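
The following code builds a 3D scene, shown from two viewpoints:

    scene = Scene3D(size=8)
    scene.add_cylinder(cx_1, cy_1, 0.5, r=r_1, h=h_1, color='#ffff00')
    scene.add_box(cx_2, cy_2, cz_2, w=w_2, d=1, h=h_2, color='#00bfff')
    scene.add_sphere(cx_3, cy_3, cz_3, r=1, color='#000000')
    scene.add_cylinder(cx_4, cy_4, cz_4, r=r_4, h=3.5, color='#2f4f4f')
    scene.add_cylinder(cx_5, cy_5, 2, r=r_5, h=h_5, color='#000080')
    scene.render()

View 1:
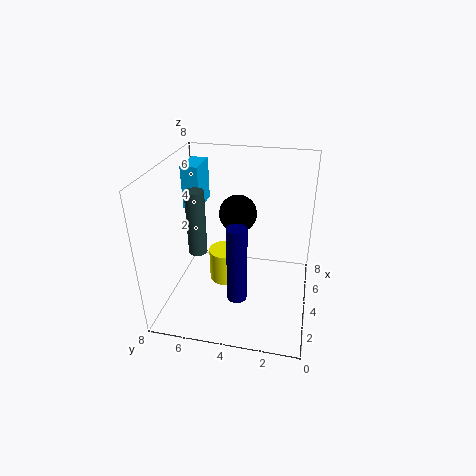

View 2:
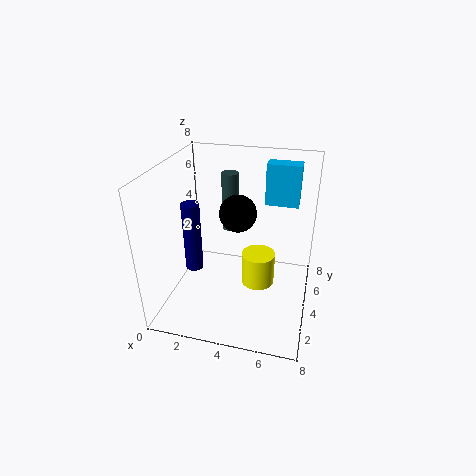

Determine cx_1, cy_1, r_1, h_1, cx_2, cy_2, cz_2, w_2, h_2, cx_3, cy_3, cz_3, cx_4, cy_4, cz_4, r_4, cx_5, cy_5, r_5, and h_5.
cx_1 = 5
cy_1 = 5
r_1 = 1
h_1 = 2
cx_2 = 5
cy_2 = 6.5
cz_2 = 5
w_2 = 2
h_2 = 2.5
cx_3 = 4
cy_3 = 4
cz_3 = 5.5
cx_4 = 3
cy_4 = 6
cz_4 = 3.5
r_4 = 0.5
cx_5 = 1.5
cy_5 = 3.5
r_5 = 0.5
h_5 = 4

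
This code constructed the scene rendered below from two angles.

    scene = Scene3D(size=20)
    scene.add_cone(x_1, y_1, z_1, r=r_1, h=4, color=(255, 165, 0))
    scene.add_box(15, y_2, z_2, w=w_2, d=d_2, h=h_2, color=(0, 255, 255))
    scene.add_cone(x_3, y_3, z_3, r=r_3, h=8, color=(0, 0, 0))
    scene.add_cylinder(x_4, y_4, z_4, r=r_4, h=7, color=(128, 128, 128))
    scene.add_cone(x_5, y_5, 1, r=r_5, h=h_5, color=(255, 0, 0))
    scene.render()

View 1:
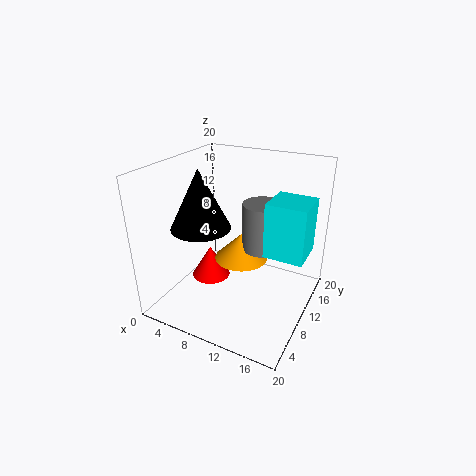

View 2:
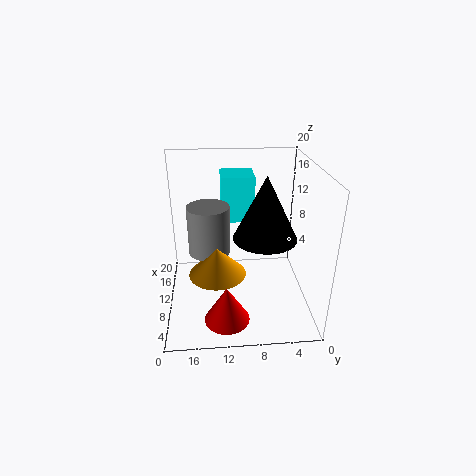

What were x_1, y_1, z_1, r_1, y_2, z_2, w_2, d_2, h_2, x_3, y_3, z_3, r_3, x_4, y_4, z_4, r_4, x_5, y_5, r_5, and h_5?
x_1 = 9; y_1 = 13; z_1 = 5; r_1 = 4; y_2 = 7; z_2 = 10; w_2 = 5; d_2 = 5; h_2 = 7; x_3 = 6; y_3 = 7; z_3 = 12; r_3 = 4; x_4 = 12; y_4 = 14; z_4 = 7; r_4 = 3; x_5 = 4; y_5 = 12; r_5 = 3; h_5 = 5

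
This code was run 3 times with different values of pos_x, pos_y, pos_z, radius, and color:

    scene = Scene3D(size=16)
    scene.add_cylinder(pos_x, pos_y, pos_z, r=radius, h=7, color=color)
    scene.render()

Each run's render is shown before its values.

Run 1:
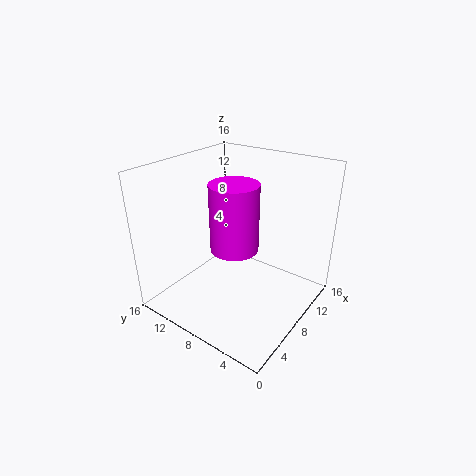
pos_x = 6, pos_y = 7, pos_z = 8, radius = 2.5, color = 'magenta'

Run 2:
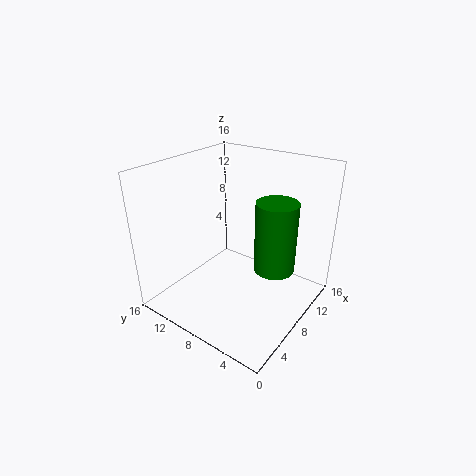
pos_x = 6.5, pos_y = 2.5, pos_z = 7, radius = 2, color = 'green'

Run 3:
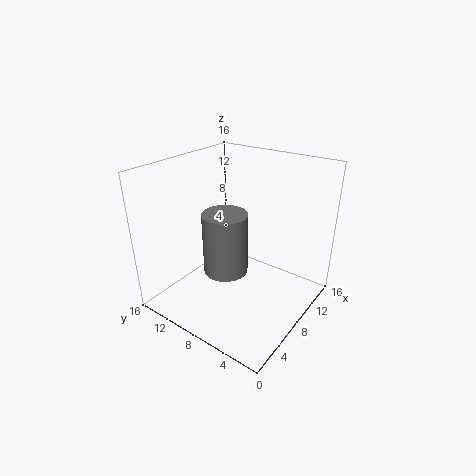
pos_x = 7, pos_y = 9, pos_z = 4, radius = 2.5, color = 'gray'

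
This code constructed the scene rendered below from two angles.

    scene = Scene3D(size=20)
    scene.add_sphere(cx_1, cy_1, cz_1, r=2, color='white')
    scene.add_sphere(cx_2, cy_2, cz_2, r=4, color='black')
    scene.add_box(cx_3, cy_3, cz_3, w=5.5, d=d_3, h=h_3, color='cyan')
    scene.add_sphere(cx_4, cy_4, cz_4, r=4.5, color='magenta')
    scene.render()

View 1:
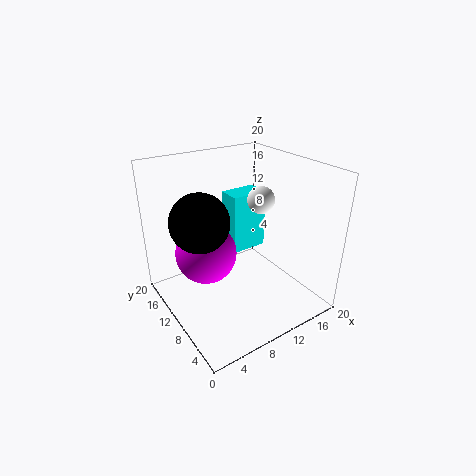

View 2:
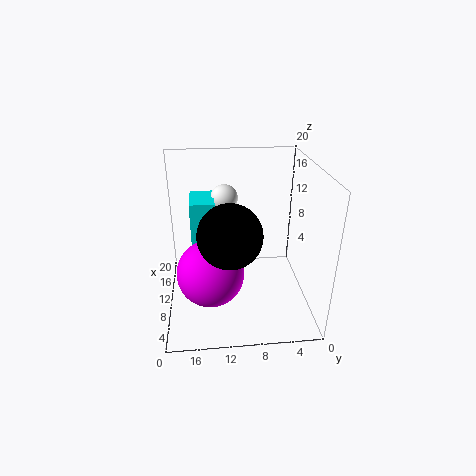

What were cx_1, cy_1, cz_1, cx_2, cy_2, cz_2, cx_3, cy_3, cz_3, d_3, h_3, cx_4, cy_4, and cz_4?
cx_1 = 15; cy_1 = 11.5; cz_1 = 14; cx_2 = 5; cy_2 = 11.5; cz_2 = 13; cx_3 = 11.5; cy_3 = 13; cz_3 = 5.5; d_3 = 3.5; h_3 = 9; cx_4 = 7; cy_4 = 14; cz_4 = 6.5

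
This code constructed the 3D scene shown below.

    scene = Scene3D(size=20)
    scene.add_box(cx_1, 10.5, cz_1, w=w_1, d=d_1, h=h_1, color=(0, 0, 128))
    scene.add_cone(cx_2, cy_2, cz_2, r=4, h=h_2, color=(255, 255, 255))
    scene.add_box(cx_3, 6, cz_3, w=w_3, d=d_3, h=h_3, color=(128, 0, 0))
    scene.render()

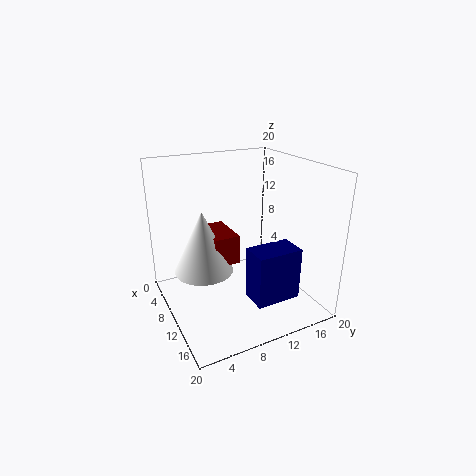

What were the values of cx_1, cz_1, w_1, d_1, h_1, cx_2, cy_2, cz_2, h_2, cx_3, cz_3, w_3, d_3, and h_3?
cx_1 = 11.5, cz_1 = 1.5, w_1 = 4, d_1 = 6.5, h_1 = 7.5, cx_2 = 9.5, cy_2 = 5, cz_2 = 6, h_2 = 8.5, cx_3 = 5.5, cz_3 = 7, w_3 = 6, d_3 = 3.5, h_3 = 4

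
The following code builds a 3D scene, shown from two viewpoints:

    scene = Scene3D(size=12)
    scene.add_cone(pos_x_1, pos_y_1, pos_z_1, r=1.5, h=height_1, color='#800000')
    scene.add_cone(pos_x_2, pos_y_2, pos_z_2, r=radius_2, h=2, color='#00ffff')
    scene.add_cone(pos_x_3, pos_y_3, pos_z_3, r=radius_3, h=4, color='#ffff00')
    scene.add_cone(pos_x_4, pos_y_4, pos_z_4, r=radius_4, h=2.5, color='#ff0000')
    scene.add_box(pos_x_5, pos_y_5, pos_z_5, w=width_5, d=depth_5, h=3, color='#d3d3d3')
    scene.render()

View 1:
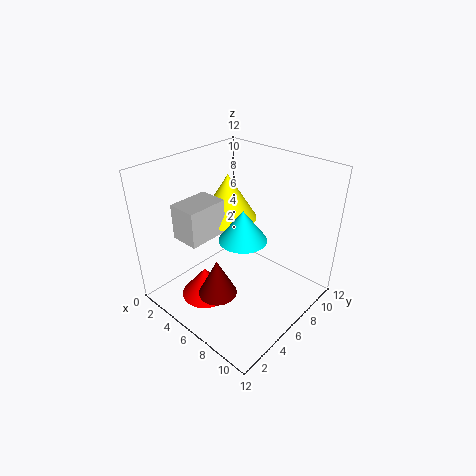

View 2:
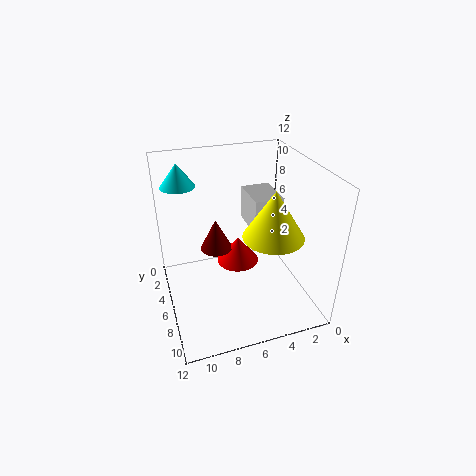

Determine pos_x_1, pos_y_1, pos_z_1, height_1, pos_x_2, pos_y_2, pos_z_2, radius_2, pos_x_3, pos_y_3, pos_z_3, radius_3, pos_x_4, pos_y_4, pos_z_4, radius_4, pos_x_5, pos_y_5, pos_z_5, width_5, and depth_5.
pos_x_1 = 7; pos_y_1 = 2.5; pos_z_1 = 3; height_1 = 3; pos_x_2 = 10; pos_y_2 = 2; pos_z_2 = 9.5; radius_2 = 1.5; pos_x_3 = 3.5; pos_y_3 = 7.5; pos_z_3 = 6.5; radius_3 = 2.5; pos_x_4 = 5; pos_y_4 = 3; pos_z_4 = 1.5; radius_4 = 2; pos_x_5 = 2; pos_y_5 = 2.5; pos_z_5 = 6; width_5 = 2.5; depth_5 = 3.5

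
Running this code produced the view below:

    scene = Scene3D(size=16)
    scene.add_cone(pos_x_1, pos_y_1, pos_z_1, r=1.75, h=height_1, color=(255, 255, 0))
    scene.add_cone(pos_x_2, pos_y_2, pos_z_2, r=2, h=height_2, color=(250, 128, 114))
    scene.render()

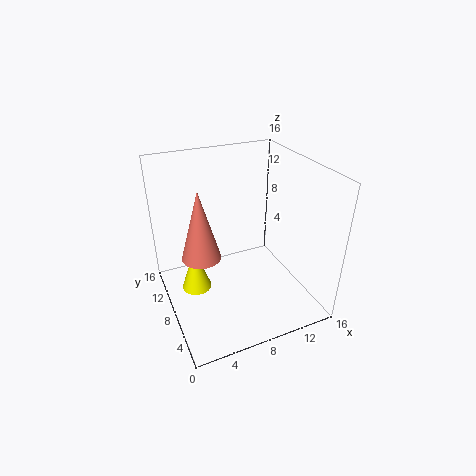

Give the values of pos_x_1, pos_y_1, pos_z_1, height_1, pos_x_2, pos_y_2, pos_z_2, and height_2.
pos_x_1 = 3.5
pos_y_1 = 10.25
pos_z_1 = 1
height_1 = 5.25
pos_x_2 = 3.25
pos_y_2 = 6.5
pos_z_2 = 7.75
height_2 = 7.25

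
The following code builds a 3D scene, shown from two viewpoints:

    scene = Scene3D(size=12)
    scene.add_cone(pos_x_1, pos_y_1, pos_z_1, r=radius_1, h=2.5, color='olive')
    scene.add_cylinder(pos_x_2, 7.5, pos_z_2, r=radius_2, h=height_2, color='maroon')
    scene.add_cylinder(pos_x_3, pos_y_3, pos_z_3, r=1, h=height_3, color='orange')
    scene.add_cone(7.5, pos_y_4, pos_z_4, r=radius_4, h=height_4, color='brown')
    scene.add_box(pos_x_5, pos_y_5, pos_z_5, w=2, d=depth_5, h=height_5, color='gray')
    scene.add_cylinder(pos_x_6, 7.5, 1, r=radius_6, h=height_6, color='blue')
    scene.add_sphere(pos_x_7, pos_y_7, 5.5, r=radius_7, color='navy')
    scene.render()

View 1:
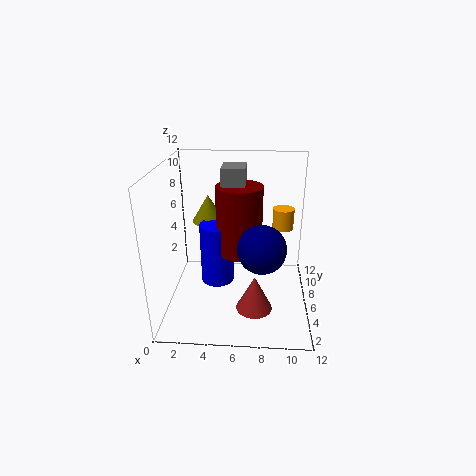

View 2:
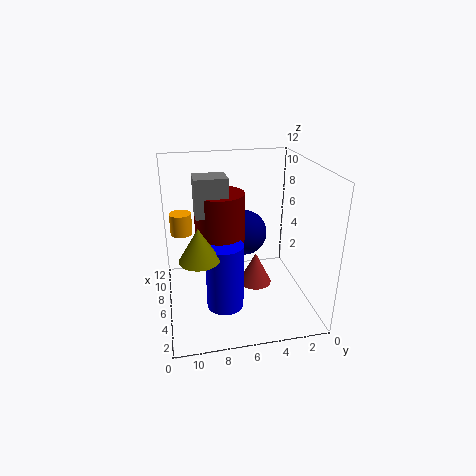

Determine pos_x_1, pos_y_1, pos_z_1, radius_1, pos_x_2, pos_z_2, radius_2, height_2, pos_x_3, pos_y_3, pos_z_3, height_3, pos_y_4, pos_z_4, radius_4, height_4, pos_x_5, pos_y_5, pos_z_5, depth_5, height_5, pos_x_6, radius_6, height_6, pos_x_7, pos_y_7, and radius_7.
pos_x_1 = 3; pos_y_1 = 9.5; pos_z_1 = 6; radius_1 = 1.5; pos_x_2 = 6; pos_z_2 = 4; radius_2 = 2; height_2 = 6; pos_x_3 = 10; pos_y_3 = 10.5; pos_z_3 = 5; height_3 = 2; pos_y_4 = 4; pos_z_4 = 0.5; radius_4 = 1.5; height_4 = 3; pos_x_5 = 4.5; pos_y_5 = 7; pos_z_5 = 8.5; depth_5 = 2.5; height_5 = 3; pos_x_6 = 4; radius_6 = 1.5; height_6 = 5.5; pos_x_7 = 8; pos_y_7 = 5; radius_7 = 2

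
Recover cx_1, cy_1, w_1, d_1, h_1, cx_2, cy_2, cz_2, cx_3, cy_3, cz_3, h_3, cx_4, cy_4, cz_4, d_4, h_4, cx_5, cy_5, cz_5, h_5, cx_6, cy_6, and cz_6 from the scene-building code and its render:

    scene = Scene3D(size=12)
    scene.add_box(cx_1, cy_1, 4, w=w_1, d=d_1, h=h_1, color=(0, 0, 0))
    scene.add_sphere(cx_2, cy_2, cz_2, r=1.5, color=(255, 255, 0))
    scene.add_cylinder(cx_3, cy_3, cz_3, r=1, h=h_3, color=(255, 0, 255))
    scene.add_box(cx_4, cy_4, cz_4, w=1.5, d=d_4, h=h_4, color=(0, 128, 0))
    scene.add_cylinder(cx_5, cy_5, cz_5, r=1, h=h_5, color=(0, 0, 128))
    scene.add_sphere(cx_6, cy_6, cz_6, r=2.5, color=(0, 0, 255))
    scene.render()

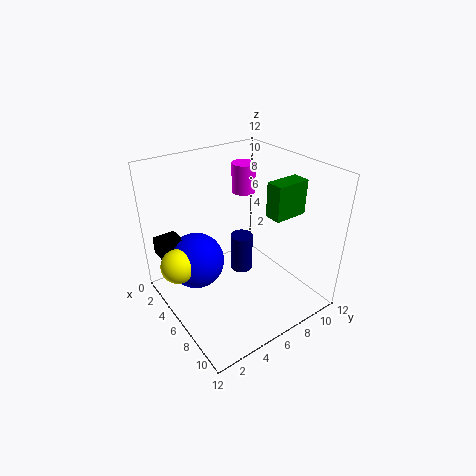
cx_1 = 1, cy_1 = 0.5, w_1 = 1.5, d_1 = 2, h_1 = 1.5, cx_2 = 3.5, cy_2 = 1.5, cz_2 = 3.5, cx_3 = 4, cy_3 = 8, cz_3 = 9, h_3 = 2.5, cx_4 = 6.5, cy_4 = 8.5, cz_4 = 7.5, d_4 = 3, h_4 = 3, cx_5 = 4.5, cy_5 = 7.5, cz_5 = 1.5, h_5 = 3.5, cx_6 = 3, cy_6 = 3.5, cz_6 = 3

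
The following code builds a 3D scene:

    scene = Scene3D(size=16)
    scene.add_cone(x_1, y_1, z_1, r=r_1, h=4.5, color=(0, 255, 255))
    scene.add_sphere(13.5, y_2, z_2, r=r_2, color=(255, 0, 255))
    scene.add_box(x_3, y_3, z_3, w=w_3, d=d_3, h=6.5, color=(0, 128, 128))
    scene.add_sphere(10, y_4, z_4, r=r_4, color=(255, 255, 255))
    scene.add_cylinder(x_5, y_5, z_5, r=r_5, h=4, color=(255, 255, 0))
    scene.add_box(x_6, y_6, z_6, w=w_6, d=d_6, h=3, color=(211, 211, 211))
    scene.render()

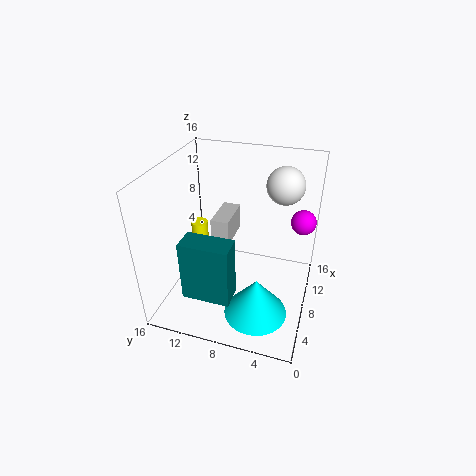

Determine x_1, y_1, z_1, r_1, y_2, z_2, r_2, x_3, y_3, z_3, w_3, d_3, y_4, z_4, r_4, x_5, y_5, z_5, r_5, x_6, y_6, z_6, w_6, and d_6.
x_1 = 5
y_1 = 5
z_1 = 0.5
r_1 = 3.5
y_2 = 1.5
z_2 = 8
r_2 = 1.5
x_3 = 1.5
y_3 = 7
z_3 = 4
w_3 = 2.5
d_3 = 5
y_4 = 3.5
z_4 = 14
r_4 = 2
x_5 = 10
y_5 = 13.5
z_5 = 4
r_5 = 1
x_6 = 7.5
y_6 = 9
z_6 = 7
w_6 = 4.5
d_6 = 2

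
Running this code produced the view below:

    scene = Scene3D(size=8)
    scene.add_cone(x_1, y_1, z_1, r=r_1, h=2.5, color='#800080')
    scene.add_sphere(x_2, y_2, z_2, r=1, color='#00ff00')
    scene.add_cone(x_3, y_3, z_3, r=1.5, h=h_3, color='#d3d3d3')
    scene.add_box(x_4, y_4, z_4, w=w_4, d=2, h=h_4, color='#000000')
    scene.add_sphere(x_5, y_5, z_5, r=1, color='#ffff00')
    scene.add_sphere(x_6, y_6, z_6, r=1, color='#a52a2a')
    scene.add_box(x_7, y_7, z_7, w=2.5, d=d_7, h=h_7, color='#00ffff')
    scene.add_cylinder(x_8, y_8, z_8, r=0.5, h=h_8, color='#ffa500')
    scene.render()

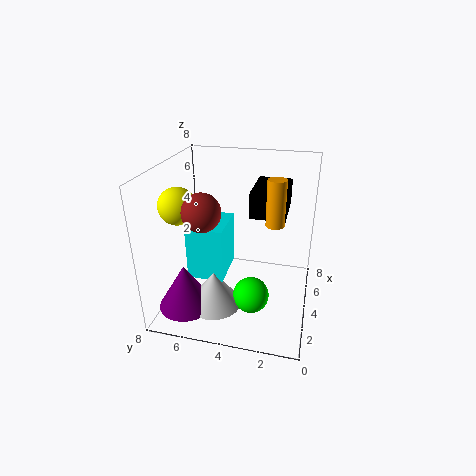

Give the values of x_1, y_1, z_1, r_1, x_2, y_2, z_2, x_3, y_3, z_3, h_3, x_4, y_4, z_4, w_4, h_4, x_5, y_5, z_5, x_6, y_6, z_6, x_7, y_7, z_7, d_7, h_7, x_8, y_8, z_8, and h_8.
x_1 = 2, y_1 = 6.5, z_1 = 0.5, r_1 = 1.5, x_2 = 3, y_2 = 3, z_2 = 1, x_3 = 2.5, y_3 = 5, z_3 = 0.5, h_3 = 2, x_4 = 4.5, y_4 = 1.5, z_4 = 5, w_4 = 3, h_4 = 1.5, x_5 = 3, y_5 = 7, z_5 = 6, x_6 = 2.5, y_6 = 5.5, z_6 = 6, x_7 = 2.5, y_7 = 4.5, z_7 = 2, d_7 = 2, h_7 = 3, x_8 = 4, y_8 = 2, z_8 = 5, h_8 = 2.5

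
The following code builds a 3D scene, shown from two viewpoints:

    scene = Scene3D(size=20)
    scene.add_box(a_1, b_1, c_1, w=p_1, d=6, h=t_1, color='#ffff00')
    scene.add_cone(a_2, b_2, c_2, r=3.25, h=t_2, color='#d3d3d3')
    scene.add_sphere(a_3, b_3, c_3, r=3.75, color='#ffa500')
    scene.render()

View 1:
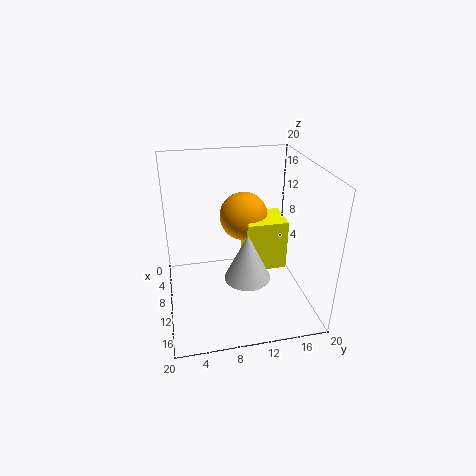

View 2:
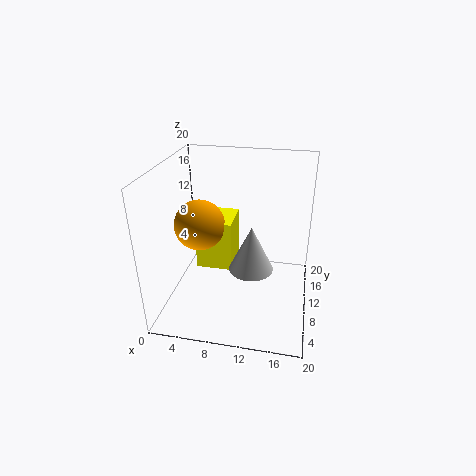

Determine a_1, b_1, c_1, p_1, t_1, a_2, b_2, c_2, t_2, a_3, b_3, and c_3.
a_1 = 3
b_1 = 12
c_1 = 3
p_1 = 5.5
t_1 = 7.75
a_2 = 11.75
b_2 = 11
c_2 = 4.5
t_2 = 6.75
a_3 = 3.75
b_3 = 12.25
c_3 = 10.25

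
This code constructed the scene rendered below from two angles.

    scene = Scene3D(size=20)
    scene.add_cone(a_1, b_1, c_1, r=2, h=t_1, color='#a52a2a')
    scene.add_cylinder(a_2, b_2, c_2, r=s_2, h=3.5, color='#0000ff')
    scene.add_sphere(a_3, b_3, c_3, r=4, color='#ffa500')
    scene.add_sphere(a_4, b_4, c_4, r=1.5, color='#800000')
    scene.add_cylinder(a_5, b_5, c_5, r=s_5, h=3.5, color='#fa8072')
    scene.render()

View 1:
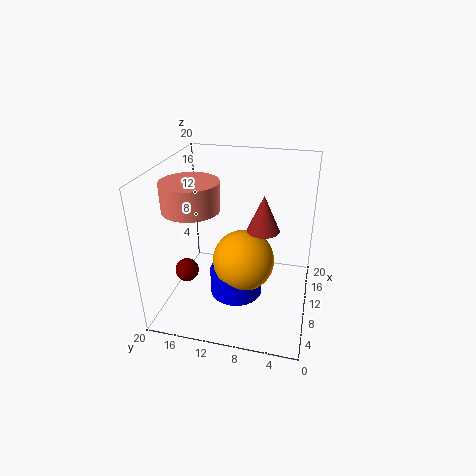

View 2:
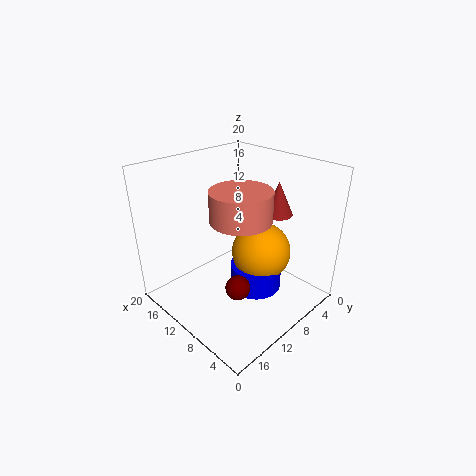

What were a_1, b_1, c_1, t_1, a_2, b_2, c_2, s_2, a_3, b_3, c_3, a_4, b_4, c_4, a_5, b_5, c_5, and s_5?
a_1 = 6.5
b_1 = 6
c_1 = 13.5
t_1 = 4.5
a_2 = 7
b_2 = 9.5
c_2 = 3.5
s_2 = 3.5
a_3 = 7
b_3 = 8.5
c_3 = 8.5
a_4 = 4.5
b_4 = 15.5
c_4 = 7.5
a_5 = 5
b_5 = 14.5
c_5 = 16
s_5 = 3.5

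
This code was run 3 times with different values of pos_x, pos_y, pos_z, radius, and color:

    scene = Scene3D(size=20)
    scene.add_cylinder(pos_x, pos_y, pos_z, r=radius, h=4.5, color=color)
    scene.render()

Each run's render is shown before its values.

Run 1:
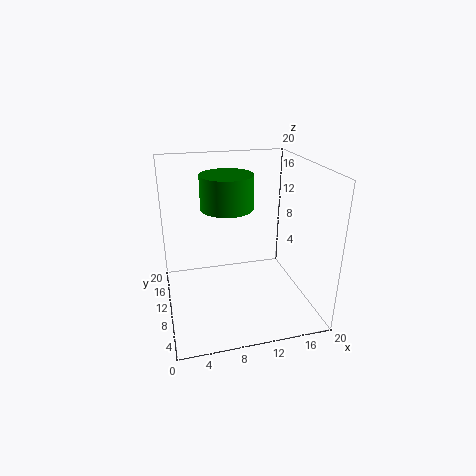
pos_x = 8.5, pos_y = 10, pos_z = 14.5, radius = 3.5, color = 'green'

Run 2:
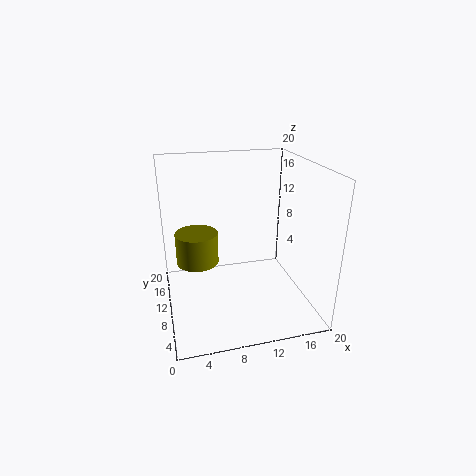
pos_x = 4.5, pos_y = 12, pos_z = 6, radius = 3, color = 'olive'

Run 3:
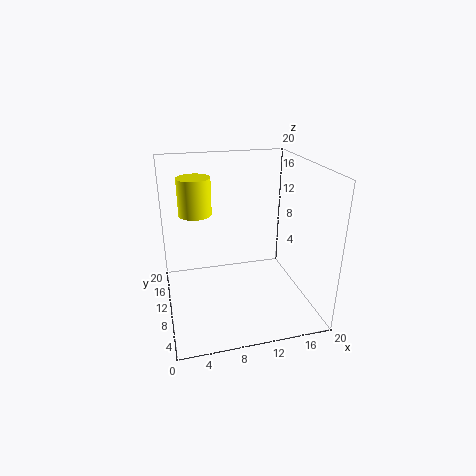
pos_x = 4, pos_y = 7.5, pos_z = 15, radius = 2, color = 'yellow'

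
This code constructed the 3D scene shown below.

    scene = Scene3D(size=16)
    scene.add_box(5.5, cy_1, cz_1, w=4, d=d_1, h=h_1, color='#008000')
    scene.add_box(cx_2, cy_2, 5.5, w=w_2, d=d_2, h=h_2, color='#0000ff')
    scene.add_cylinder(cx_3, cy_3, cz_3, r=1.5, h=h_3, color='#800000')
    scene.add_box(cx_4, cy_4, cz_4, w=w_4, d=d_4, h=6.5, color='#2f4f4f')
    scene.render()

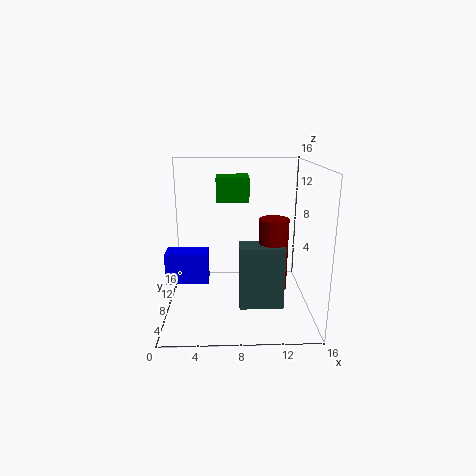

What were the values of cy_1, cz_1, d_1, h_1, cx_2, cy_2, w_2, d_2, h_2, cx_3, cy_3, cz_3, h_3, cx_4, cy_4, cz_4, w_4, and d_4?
cy_1 = 12; cz_1 = 11; d_1 = 4; h_1 = 3; cx_2 = 1; cy_2 = 2; w_2 = 4; d_2 = 2; h_2 = 3; cx_3 = 11.5; cy_3 = 5; cz_3 = 3.5; h_3 = 7.5; cx_4 = 8; cy_4 = 3; cz_4 = 2; w_4 = 4.5; d_4 = 2.5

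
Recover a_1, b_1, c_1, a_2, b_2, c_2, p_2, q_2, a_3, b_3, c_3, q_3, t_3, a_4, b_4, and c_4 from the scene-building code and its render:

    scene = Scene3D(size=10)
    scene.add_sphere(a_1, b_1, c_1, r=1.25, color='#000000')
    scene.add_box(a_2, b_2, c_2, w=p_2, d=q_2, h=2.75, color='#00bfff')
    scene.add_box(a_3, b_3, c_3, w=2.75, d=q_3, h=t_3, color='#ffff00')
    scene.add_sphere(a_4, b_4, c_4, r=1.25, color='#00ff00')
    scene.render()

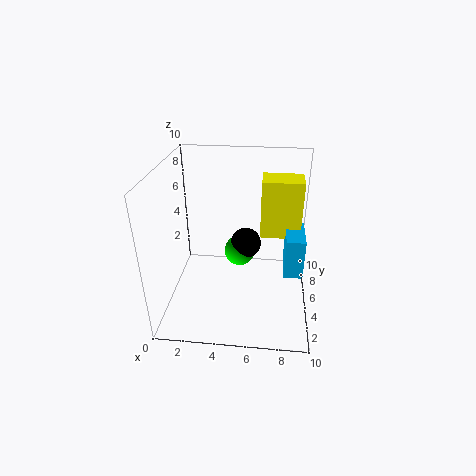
a_1 = 5.25
b_1 = 8.5
c_1 = 2.5
a_2 = 8.25
b_2 = 3.5
c_2 = 3
p_2 = 1.25
q_2 = 2.75
a_3 = 6.5
b_3 = 5.25
c_3 = 5
q_3 = 2
t_3 = 4
a_4 = 4.75
b_4 = 8.5
c_4 = 1.75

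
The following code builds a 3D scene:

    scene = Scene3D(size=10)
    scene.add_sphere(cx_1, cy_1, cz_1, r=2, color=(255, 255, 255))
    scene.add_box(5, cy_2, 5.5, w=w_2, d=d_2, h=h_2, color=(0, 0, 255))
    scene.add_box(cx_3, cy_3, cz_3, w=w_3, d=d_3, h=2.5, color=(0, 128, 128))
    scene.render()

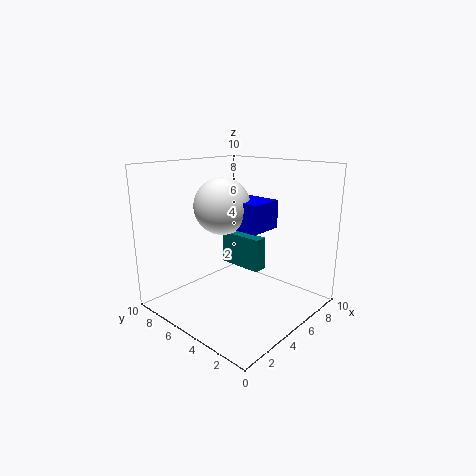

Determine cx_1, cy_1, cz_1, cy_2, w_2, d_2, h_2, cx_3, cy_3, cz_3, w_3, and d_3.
cx_1 = 5, cy_1 = 6.5, cz_1 = 7, cy_2 = 3.5, w_2 = 2.5, d_2 = 3, h_2 = 2, cx_3 = 6.5, cy_3 = 4.5, cz_3 = 2, w_3 = 1, d_3 = 3.5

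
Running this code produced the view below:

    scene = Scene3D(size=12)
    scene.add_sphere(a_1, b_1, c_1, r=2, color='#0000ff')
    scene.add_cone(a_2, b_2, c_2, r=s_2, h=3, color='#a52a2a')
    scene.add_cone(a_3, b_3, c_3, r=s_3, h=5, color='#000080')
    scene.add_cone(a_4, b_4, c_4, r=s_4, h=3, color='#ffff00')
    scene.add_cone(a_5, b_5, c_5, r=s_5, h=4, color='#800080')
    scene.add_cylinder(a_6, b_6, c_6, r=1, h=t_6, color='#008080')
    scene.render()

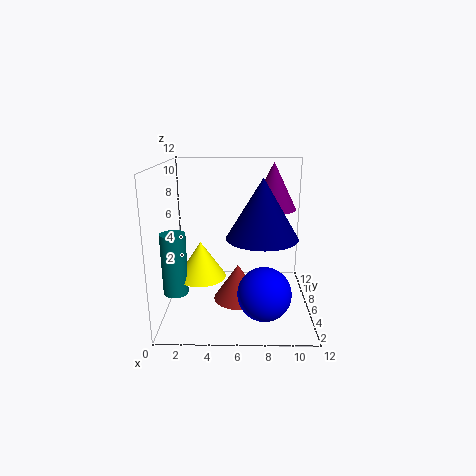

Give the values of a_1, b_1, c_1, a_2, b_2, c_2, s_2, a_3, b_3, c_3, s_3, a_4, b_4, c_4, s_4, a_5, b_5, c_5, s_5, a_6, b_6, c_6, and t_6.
a_1 = 8
b_1 = 2
c_1 = 3
a_2 = 6
b_2 = 5
c_2 = 1
s_2 = 2
a_3 = 8
b_3 = 6
c_3 = 6
s_3 = 3
a_4 = 3
b_4 = 5
c_4 = 3
s_4 = 2
a_5 = 9
b_5 = 8
c_5 = 8
s_5 = 2
a_6 = 1
b_6 = 4
c_6 = 2
t_6 = 5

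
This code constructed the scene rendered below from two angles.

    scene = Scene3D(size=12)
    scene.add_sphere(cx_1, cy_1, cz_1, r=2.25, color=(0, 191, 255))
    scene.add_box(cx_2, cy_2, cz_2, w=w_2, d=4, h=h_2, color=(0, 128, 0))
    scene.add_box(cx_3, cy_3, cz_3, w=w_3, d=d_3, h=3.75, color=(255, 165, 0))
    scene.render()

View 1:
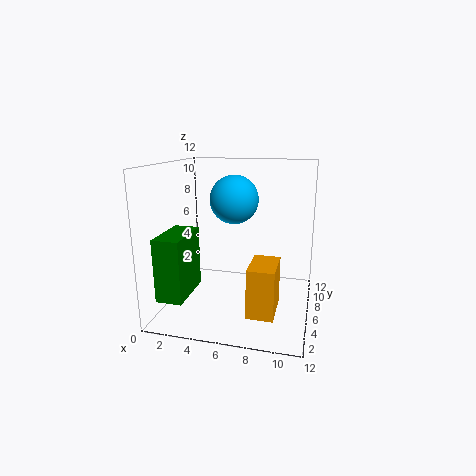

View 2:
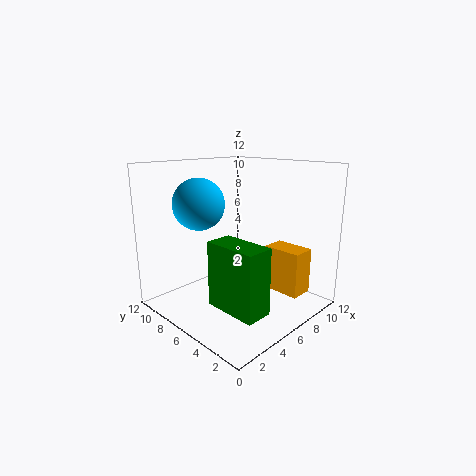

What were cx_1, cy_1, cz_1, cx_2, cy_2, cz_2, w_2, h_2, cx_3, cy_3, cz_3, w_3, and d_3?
cx_1 = 4.75, cy_1 = 9.5, cz_1 = 8.5, cx_2 = 1.25, cy_2 = 0.25, cz_2 = 2.5, w_2 = 2, h_2 = 4.75, cx_3 = 7.75, cy_3 = 1.25, cz_3 = 1.5, w_3 = 2, d_3 = 3.25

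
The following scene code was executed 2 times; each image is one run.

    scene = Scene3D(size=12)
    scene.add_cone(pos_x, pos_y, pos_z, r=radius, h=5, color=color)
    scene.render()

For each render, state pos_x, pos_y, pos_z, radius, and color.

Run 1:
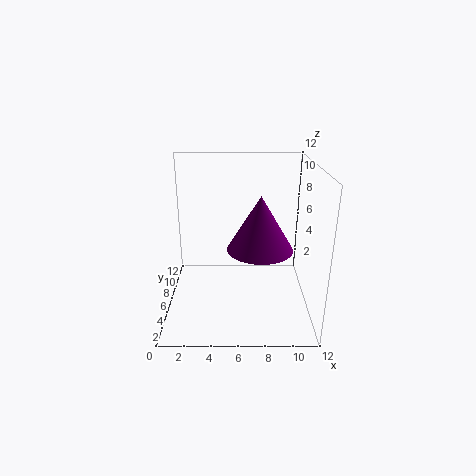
pos_x = 8; pos_y = 8; pos_z = 4; radius = 3; color = 'purple'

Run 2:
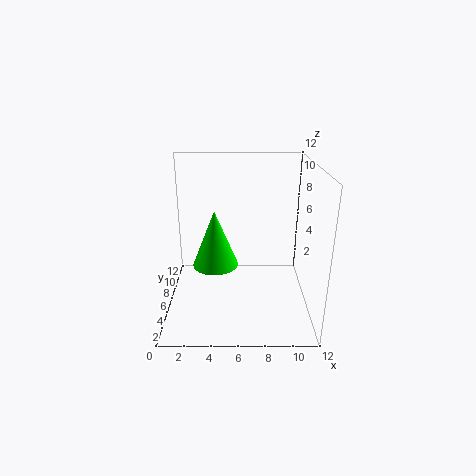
pos_x = 4; pos_y = 7; pos_z = 3; radius = 2; color = 'lime'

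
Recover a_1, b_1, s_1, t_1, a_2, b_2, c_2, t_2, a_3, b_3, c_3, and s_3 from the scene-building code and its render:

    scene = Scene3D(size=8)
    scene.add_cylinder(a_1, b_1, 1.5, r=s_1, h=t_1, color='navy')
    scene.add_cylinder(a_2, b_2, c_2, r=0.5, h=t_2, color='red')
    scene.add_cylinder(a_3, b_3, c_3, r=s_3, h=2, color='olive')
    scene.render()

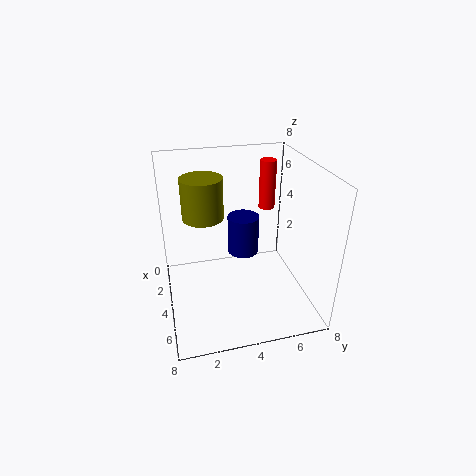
a_1 = 1.5; b_1 = 5; s_1 = 1; t_1 = 2.5; a_2 = 1.5; b_2 = 6.5; c_2 = 4.5; t_2 = 3; a_3 = 5; b_3 = 2; c_3 = 6; s_3 = 1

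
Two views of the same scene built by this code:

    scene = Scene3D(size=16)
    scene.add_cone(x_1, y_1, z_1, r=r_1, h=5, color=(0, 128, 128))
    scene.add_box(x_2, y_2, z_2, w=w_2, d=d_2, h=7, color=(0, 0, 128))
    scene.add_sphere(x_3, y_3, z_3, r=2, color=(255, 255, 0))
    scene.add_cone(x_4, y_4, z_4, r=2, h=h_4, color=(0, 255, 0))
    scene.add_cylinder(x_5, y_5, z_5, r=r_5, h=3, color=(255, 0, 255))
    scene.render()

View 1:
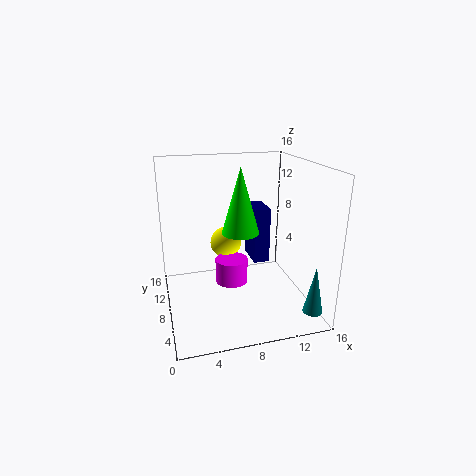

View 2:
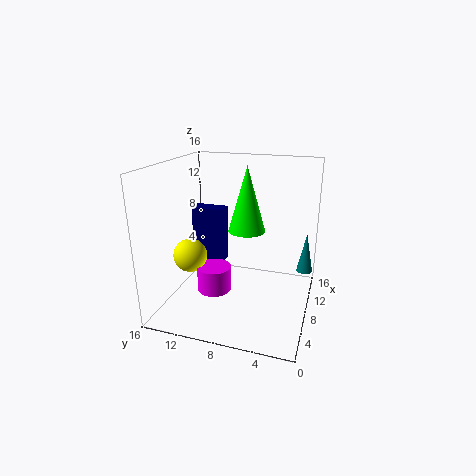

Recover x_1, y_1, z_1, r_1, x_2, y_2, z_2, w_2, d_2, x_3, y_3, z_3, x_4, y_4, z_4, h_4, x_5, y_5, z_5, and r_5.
x_1 = 14; y_1 = 1; z_1 = 2; r_1 = 1; x_2 = 11; y_2 = 11; z_2 = 3; w_2 = 2; d_2 = 4; x_3 = 8; y_3 = 14; z_3 = 5; x_4 = 8; y_4 = 7; z_4 = 9; h_4 = 7; x_5 = 8; y_5 = 11; z_5 = 1; r_5 = 2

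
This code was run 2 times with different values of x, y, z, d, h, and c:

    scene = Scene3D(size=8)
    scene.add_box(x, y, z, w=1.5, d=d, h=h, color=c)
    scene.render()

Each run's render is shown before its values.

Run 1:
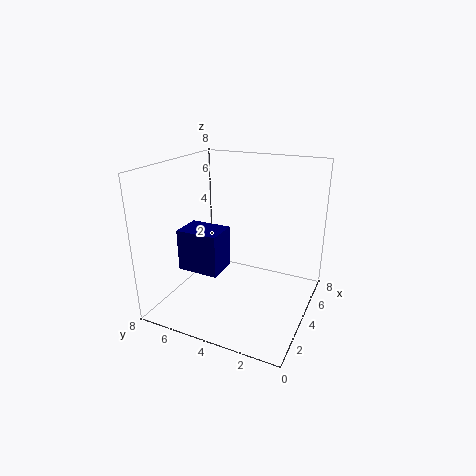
x = 0.5, y = 3.5, z = 3.5, d = 2, h = 2, c = 'navy'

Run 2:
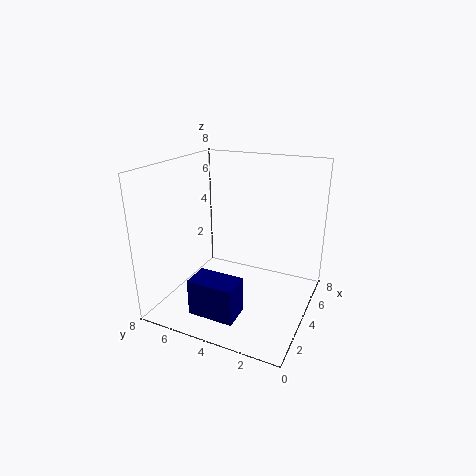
x = 1, y = 3, z = 0.5, d = 2.5, h = 2, c = 'navy'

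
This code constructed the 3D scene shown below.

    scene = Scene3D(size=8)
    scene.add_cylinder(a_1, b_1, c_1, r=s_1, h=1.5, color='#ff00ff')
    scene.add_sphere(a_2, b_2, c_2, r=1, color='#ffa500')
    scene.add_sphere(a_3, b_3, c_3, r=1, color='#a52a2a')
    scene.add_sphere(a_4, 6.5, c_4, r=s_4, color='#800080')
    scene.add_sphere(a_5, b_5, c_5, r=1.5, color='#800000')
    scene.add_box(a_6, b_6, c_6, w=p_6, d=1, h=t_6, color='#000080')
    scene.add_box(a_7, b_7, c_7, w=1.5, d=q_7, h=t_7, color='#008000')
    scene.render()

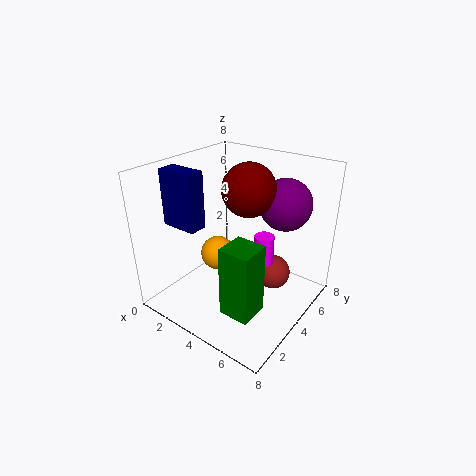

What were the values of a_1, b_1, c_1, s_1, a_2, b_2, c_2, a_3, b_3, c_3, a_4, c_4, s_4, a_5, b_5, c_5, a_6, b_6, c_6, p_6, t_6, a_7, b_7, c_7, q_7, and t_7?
a_1 = 6; b_1 = 3.5; c_1 = 3.5; s_1 = 0.5; a_2 = 2.5; b_2 = 4; c_2 = 2.5; a_3 = 5.5; b_3 = 5.5; c_3 = 1.5; a_4 = 5.5; c_4 = 5.5; s_4 = 1.5; a_5 = 4; b_5 = 5; c_5 = 6.5; a_6 = 1; b_6 = 1.5; c_6 = 5; p_6 = 2; t_6 = 3; a_7 = 5.5; b_7 = 0.5; c_7 = 2; q_7 = 1.5; t_7 = 3.5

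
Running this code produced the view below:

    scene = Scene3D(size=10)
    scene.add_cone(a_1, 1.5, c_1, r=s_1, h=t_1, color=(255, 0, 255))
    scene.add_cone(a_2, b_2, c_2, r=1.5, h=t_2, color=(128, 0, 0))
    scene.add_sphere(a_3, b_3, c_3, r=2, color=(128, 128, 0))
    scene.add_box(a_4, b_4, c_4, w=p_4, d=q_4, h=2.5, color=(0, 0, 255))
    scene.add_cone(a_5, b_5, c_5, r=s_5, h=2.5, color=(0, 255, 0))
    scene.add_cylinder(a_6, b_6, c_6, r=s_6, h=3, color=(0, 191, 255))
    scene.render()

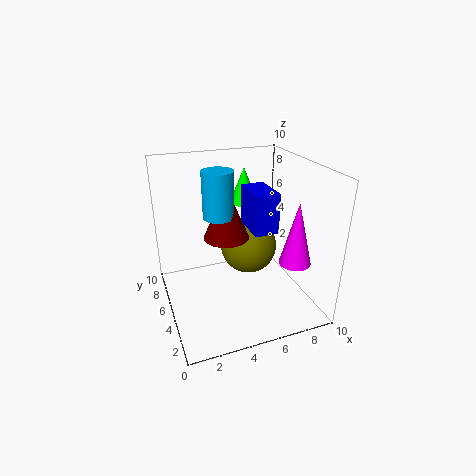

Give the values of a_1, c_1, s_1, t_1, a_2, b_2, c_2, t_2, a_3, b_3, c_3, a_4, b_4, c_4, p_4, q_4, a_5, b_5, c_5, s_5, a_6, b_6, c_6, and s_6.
a_1 = 7.5; c_1 = 4.5; s_1 = 1; t_1 = 4; a_2 = 4; b_2 = 4.5; c_2 = 5.5; t_2 = 3.5; a_3 = 6; b_3 = 5.5; c_3 = 4; a_4 = 5; b_4 = 2; c_4 = 6.5; p_4 = 1.5; q_4 = 2.5; a_5 = 6; b_5 = 6.5; c_5 = 7; s_5 = 1; a_6 = 3.5; b_6 = 4.5; c_6 = 7; s_6 = 1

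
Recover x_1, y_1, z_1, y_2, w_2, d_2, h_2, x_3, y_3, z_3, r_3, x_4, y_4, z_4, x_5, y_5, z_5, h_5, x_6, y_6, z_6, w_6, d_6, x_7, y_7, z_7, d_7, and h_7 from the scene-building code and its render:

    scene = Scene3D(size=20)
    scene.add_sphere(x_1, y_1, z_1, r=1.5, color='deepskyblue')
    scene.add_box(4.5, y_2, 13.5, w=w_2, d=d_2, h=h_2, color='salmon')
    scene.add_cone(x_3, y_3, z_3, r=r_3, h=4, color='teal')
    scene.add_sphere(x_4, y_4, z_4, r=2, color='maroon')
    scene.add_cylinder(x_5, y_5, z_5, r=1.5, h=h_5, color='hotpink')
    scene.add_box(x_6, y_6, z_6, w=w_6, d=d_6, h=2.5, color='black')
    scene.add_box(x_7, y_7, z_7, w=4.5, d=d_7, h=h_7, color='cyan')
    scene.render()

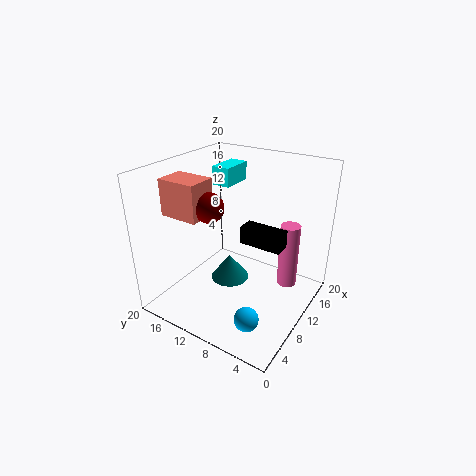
x_1 = 2.5
y_1 = 4
z_1 = 4
y_2 = 13
w_2 = 4
d_2 = 5.5
h_2 = 5
x_3 = 13
y_3 = 13.5
z_3 = 0.5
r_3 = 3
x_4 = 7
y_4 = 12.5
z_4 = 15
x_5 = 16.5
y_5 = 5
z_5 = 0.5
h_5 = 10
x_6 = 10.5
y_6 = 4
z_6 = 9
w_6 = 2.5
d_6 = 6
x_7 = 10
y_7 = 11.5
z_7 = 17
d_7 = 2.5
h_7 = 2.5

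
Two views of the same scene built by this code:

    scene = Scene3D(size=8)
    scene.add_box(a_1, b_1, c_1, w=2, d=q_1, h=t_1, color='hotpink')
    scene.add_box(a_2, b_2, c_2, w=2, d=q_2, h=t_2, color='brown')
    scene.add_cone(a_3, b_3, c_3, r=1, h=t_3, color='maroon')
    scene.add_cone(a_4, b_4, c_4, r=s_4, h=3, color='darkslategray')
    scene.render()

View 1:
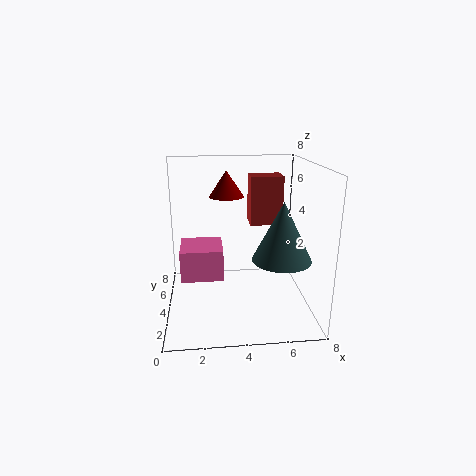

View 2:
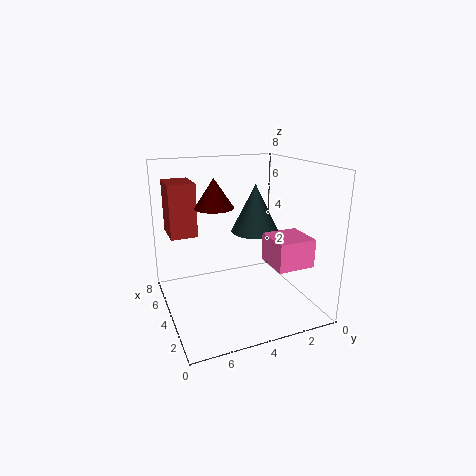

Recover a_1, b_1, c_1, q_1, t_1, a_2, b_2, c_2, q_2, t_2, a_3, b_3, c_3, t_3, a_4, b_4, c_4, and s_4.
a_1 = 1, b_1 = 1, c_1 = 3, q_1 = 2, t_1 = 1.5, a_2 = 5, b_2 = 6, c_2 = 4, q_2 = 1.5, t_2 = 3, a_3 = 3.5, b_3 = 5.5, c_3 = 6, t_3 = 1.5, a_4 = 6, b_4 = 2, c_4 = 3.5, s_4 = 1.5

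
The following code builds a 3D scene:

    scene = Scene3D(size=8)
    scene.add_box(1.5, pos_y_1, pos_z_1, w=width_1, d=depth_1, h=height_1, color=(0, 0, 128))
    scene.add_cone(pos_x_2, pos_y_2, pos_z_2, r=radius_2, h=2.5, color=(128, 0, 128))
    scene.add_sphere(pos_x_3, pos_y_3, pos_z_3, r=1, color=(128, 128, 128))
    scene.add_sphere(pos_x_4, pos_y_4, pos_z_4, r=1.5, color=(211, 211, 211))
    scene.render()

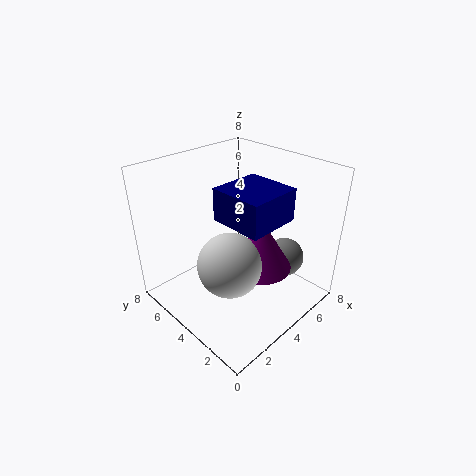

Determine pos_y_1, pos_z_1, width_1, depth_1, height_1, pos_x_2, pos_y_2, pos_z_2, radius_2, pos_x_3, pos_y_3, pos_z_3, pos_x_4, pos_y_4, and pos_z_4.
pos_y_1 = 0.5
pos_z_1 = 6.5
width_1 = 2.5
depth_1 = 2.5
height_1 = 1.5
pos_x_2 = 3
pos_y_2 = 1.5
pos_z_2 = 4
radius_2 = 1.5
pos_x_3 = 5
pos_y_3 = 1.5
pos_z_3 = 3.5
pos_x_4 = 1.5
pos_y_4 = 2
pos_z_4 = 4.5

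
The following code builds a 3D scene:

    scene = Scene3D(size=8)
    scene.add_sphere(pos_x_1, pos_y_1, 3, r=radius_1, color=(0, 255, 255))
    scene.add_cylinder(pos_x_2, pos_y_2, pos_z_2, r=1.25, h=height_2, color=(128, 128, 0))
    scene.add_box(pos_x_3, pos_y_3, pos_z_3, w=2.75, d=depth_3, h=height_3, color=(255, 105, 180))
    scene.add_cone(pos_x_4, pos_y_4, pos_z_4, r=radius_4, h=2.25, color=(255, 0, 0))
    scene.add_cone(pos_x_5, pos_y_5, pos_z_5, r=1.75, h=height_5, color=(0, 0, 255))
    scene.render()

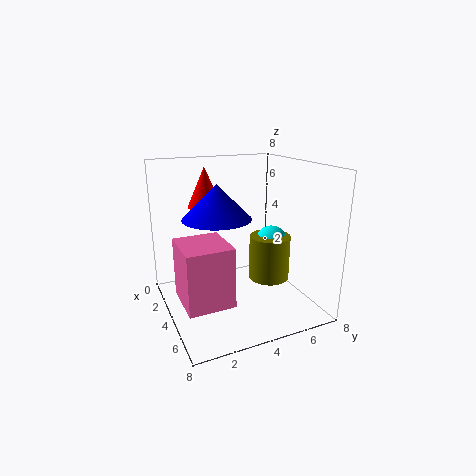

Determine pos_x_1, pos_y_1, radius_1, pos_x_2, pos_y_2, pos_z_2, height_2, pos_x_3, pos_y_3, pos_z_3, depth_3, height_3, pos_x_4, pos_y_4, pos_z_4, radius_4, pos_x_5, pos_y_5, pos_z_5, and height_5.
pos_x_1 = 3, pos_y_1 = 6.75, radius_1 = 1, pos_x_2 = 3.25, pos_y_2 = 6.5, pos_z_2 = 0.75, height_2 = 2.75, pos_x_3 = 3.25, pos_y_3 = 0.5, pos_z_3 = 1, depth_3 = 2.5, height_3 = 3.25, pos_x_4 = 2.25, pos_y_4 = 2.75, pos_z_4 = 5.5, radius_4 = 1, pos_x_5 = 4.75, pos_y_5 = 2.5, pos_z_5 = 5.5, height_5 = 1.75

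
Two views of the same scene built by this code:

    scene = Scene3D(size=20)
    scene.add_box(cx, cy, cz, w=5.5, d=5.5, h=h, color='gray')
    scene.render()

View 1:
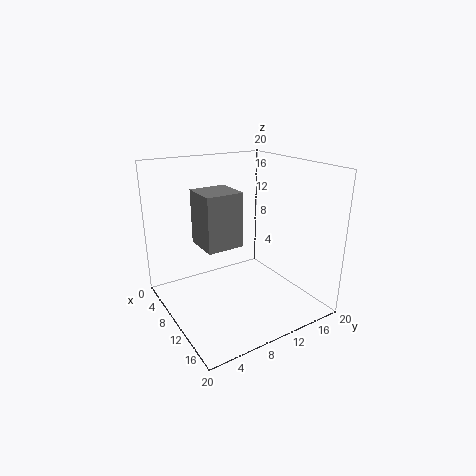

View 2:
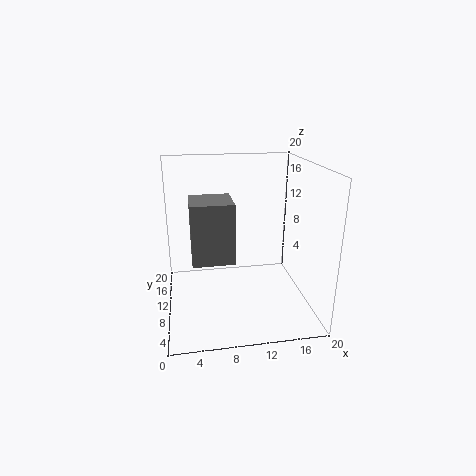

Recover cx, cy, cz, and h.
cx = 3.5, cy = 6, cz = 8, h = 8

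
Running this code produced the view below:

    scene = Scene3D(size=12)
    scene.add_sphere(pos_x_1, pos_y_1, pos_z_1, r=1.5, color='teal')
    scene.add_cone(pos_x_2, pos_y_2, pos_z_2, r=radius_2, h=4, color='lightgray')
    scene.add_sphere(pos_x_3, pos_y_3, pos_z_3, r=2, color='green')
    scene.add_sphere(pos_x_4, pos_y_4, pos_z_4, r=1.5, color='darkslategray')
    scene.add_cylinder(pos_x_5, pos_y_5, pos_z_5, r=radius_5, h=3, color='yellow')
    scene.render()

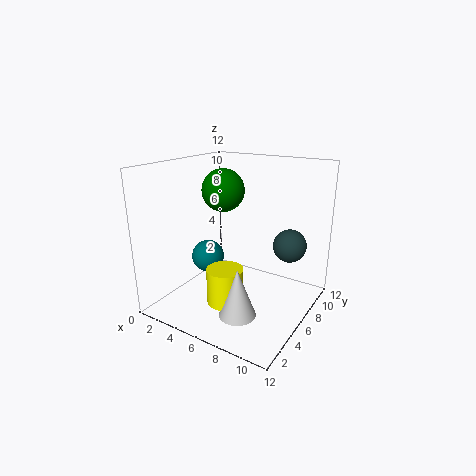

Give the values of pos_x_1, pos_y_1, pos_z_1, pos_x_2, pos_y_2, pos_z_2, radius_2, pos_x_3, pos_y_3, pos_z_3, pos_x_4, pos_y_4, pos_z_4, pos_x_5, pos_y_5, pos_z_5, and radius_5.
pos_x_1 = 2
pos_y_1 = 7
pos_z_1 = 3
pos_x_2 = 7.5
pos_y_2 = 3.5
pos_z_2 = 0.5
radius_2 = 1.5
pos_x_3 = 2.5
pos_y_3 = 9
pos_z_3 = 9
pos_x_4 = 9
pos_y_4 = 10
pos_z_4 = 4.5
pos_x_5 = 6
pos_y_5 = 4
pos_z_5 = 1
radius_5 = 1.5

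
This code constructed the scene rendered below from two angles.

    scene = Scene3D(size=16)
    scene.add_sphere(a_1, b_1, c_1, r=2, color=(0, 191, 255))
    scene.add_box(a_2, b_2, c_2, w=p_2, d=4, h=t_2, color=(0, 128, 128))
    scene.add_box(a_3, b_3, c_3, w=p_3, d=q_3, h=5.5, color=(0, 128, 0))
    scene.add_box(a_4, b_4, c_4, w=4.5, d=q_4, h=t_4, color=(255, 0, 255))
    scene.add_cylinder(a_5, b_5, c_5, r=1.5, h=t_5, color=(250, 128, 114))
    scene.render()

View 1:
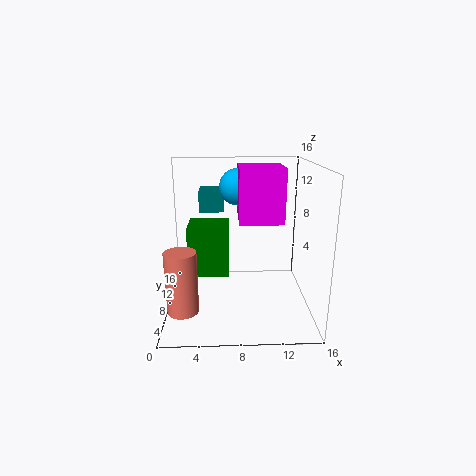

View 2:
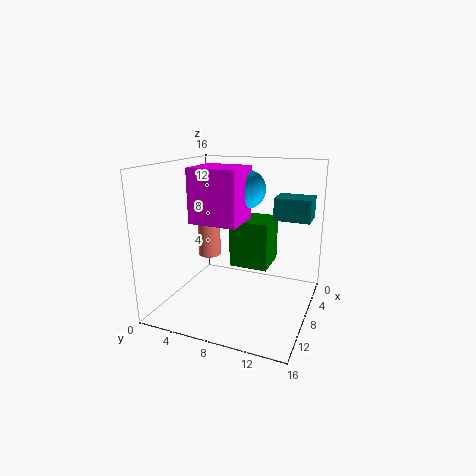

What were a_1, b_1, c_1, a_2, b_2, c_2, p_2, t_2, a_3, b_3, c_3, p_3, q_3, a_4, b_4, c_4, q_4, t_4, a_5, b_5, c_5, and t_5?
a_1 = 8
b_1 = 9
c_1 = 13.5
a_2 = 3.5
b_2 = 11.5
c_2 = 10
p_2 = 3
t_2 = 2.5
a_3 = 2.5
b_3 = 6.5
c_3 = 4
p_3 = 4.5
q_3 = 4.5
a_4 = 8
b_4 = 4.5
c_4 = 10.5
q_4 = 5
t_4 = 5.5
a_5 = 2.5
b_5 = 1.5
c_5 = 3
t_5 = 6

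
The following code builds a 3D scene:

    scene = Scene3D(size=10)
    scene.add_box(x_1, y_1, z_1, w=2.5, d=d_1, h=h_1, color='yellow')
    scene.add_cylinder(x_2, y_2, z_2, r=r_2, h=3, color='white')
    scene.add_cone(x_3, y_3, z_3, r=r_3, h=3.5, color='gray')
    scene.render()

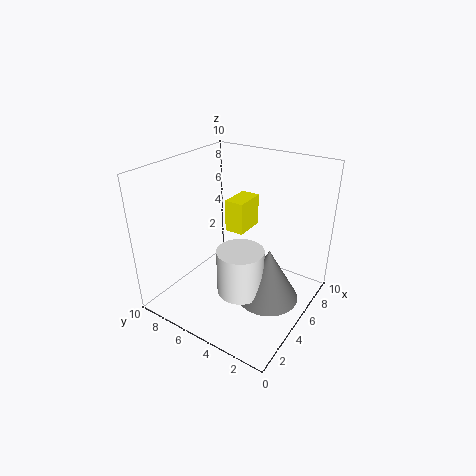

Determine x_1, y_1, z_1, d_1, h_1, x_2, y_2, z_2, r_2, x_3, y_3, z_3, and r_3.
x_1 = 7
y_1 = 6
z_1 = 4
d_1 = 1.5
h_1 = 2.5
x_2 = 3
y_2 = 3.5
z_2 = 2.5
r_2 = 1.5
x_3 = 4
y_3 = 2
z_3 = 2
r_3 = 2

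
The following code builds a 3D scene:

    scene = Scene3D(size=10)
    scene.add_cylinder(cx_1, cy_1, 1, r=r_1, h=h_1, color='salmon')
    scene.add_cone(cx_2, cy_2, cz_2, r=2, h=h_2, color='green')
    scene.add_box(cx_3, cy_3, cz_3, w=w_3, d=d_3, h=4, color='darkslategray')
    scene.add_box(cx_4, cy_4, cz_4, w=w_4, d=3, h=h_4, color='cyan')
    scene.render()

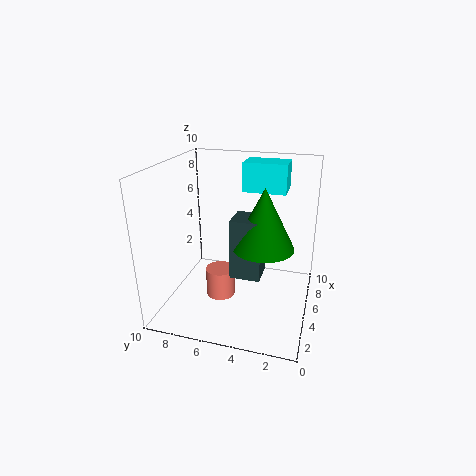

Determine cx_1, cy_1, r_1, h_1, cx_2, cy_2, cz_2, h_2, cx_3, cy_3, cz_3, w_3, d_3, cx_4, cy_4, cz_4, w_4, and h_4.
cx_1 = 4
cy_1 = 6
r_1 = 1
h_1 = 2
cx_2 = 4
cy_2 = 3
cz_2 = 5
h_2 = 4
cx_3 = 3
cy_3 = 3
cz_3 = 3
w_3 = 2
d_3 = 2
cx_4 = 6
cy_4 = 2
cz_4 = 8
w_4 = 2
h_4 = 2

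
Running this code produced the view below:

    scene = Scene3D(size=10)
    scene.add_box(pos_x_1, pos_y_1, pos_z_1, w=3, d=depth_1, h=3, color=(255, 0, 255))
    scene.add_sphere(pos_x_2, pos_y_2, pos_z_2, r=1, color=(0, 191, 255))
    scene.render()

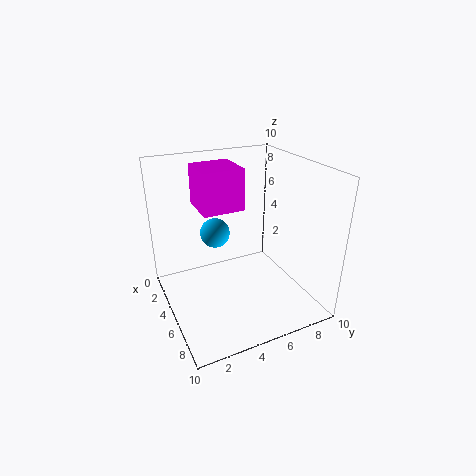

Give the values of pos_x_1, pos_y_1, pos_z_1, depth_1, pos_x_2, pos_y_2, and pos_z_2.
pos_x_1 = 1, pos_y_1 = 3, pos_z_1 = 6.5, depth_1 = 3, pos_x_2 = 4.5, pos_y_2 = 3.5, pos_z_2 = 5.5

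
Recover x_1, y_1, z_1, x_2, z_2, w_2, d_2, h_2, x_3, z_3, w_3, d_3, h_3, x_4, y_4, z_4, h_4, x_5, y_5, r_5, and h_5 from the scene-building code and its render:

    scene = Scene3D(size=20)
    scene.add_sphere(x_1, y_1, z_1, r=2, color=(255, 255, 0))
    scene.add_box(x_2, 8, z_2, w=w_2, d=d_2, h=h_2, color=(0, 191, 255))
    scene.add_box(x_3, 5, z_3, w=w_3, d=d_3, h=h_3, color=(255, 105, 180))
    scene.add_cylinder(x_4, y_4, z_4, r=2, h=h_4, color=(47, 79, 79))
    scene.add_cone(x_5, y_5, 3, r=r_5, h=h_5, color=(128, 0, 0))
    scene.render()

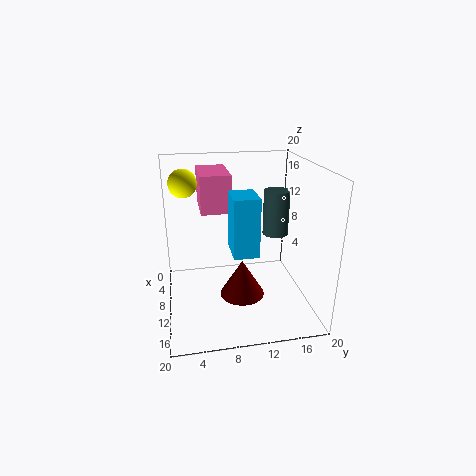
x_1 = 6
y_1 = 3
z_1 = 17
x_2 = 14
z_2 = 11
w_2 = 4
d_2 = 3
h_2 = 7
x_3 = 4
z_3 = 14
w_3 = 7
d_3 = 4
h_3 = 5
x_4 = 5
y_4 = 17
z_4 = 8
h_4 = 7
x_5 = 13
y_5 = 10
r_5 = 3
h_5 = 5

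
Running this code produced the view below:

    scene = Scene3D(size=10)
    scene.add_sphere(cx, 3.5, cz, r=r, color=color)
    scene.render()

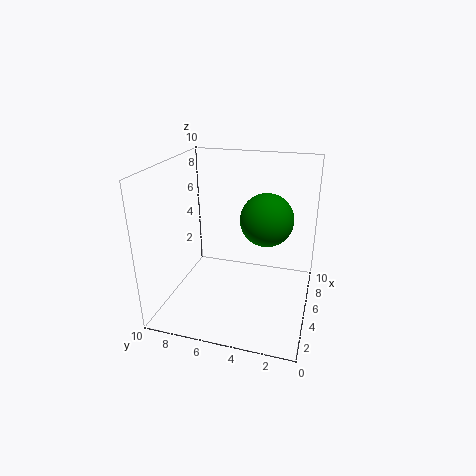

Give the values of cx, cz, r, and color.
cx = 7.5; cz = 5.5; r = 2; color = 'green'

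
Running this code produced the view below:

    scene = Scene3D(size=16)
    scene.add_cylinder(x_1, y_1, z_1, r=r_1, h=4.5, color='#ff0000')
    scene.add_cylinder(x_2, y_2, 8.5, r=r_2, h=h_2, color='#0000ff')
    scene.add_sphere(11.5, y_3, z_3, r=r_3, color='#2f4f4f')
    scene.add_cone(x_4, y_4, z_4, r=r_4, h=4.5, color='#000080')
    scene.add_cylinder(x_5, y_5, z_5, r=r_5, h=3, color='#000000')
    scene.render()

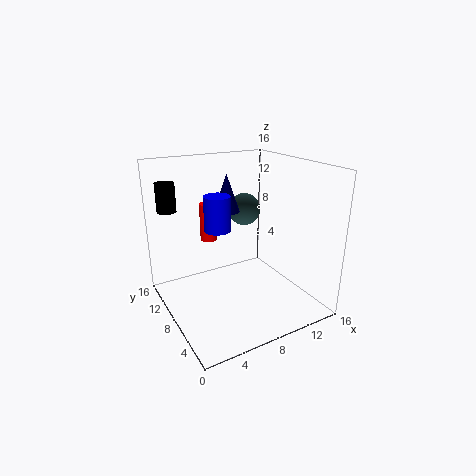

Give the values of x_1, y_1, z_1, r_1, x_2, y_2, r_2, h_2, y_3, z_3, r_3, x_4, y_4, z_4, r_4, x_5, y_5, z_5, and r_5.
x_1 = 6.5
y_1 = 12.5
z_1 = 6.5
r_1 = 1
x_2 = 6.5
y_2 = 10
r_2 = 1.5
h_2 = 4
y_3 = 12.5
z_3 = 9.5
r_3 = 2
x_4 = 8.5
y_4 = 11.5
z_4 = 10
r_4 = 1.5
x_5 = 1
y_5 = 10.5
z_5 = 11.5
r_5 = 1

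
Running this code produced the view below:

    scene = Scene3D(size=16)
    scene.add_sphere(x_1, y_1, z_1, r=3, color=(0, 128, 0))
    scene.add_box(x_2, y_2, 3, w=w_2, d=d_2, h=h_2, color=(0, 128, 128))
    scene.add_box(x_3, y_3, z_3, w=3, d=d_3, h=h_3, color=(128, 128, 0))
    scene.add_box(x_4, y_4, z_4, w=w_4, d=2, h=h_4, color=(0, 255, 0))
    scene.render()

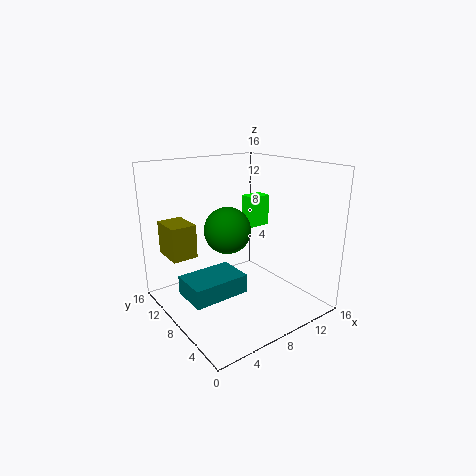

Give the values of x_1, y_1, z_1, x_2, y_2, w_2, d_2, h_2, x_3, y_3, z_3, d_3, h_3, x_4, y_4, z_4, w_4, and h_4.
x_1 = 10
y_1 = 13
z_1 = 7
x_2 = 1
y_2 = 5
w_2 = 6
d_2 = 4
h_2 = 2
x_3 = 2
y_3 = 12
z_3 = 5
d_3 = 4
h_3 = 4
x_4 = 13
y_4 = 12
z_4 = 7
w_4 = 3
h_4 = 4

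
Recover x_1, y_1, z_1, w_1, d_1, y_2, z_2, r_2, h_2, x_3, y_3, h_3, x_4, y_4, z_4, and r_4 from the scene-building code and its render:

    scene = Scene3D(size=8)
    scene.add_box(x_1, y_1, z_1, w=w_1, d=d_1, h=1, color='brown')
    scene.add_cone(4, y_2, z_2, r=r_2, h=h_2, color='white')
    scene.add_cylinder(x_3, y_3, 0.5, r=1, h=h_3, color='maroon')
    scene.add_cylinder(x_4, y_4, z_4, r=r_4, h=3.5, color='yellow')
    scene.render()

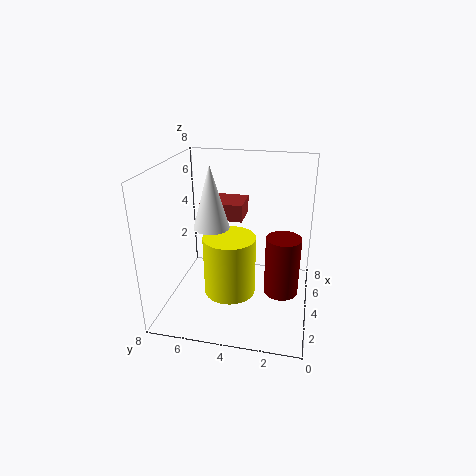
x_1 = 5
y_1 = 4
z_1 = 4.5
w_1 = 2
d_1 = 2.5
y_2 = 5.5
z_2 = 4.5
r_2 = 1
h_2 = 3.5
x_3 = 4.5
y_3 = 1.5
h_3 = 3.5
x_4 = 4
y_4 = 4.5
z_4 = 0.5
r_4 = 1.5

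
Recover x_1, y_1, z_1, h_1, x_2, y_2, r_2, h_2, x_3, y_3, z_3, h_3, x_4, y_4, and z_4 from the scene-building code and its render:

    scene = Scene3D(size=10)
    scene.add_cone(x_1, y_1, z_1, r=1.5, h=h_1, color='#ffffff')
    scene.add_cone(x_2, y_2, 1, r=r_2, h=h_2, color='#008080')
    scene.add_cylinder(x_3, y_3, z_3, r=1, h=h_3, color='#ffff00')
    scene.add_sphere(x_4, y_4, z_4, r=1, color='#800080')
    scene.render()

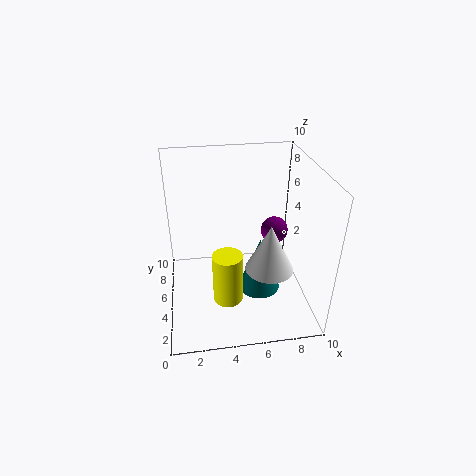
x_1 = 6.5
y_1 = 2
z_1 = 4.5
h_1 = 3
x_2 = 6.5
y_2 = 4.5
r_2 = 1.5
h_2 = 4
x_3 = 4
y_3 = 3
z_3 = 1.5
h_3 = 3.5
x_4 = 8
y_4 = 6.5
z_4 = 4.5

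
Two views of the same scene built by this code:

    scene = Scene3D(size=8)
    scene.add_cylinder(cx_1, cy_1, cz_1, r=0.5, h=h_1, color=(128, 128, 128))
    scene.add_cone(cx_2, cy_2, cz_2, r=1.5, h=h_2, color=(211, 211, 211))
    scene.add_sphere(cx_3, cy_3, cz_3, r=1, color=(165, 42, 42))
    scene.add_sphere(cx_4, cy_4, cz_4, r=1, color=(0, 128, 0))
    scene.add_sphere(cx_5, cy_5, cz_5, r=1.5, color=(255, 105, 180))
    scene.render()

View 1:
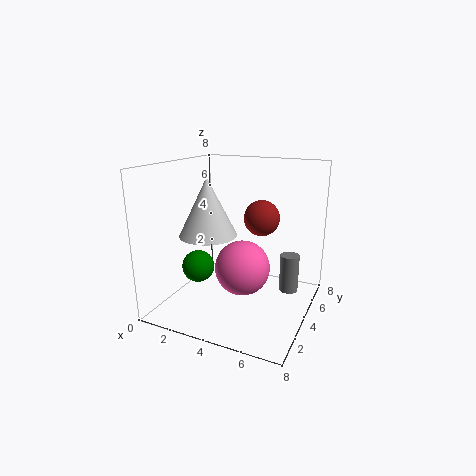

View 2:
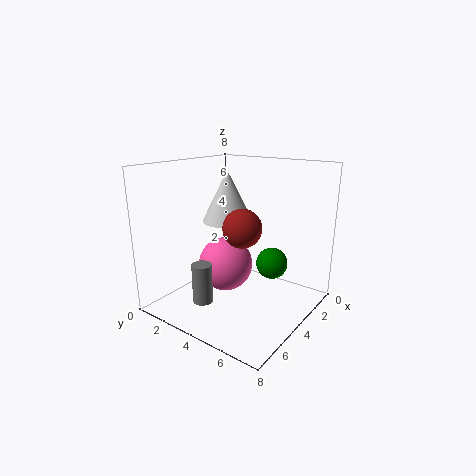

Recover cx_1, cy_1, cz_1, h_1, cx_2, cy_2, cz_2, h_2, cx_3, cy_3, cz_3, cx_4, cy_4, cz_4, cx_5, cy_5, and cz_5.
cx_1 = 7; cy_1 = 4; cz_1 = 1.5; h_1 = 2; cx_2 = 3; cy_2 = 2.5; cz_2 = 4.5; h_2 = 3; cx_3 = 5; cy_3 = 5; cz_3 = 5; cx_4 = 1; cy_4 = 4.5; cz_4 = 1.5; cx_5 = 4.5; cy_5 = 3.5; cz_5 = 2.5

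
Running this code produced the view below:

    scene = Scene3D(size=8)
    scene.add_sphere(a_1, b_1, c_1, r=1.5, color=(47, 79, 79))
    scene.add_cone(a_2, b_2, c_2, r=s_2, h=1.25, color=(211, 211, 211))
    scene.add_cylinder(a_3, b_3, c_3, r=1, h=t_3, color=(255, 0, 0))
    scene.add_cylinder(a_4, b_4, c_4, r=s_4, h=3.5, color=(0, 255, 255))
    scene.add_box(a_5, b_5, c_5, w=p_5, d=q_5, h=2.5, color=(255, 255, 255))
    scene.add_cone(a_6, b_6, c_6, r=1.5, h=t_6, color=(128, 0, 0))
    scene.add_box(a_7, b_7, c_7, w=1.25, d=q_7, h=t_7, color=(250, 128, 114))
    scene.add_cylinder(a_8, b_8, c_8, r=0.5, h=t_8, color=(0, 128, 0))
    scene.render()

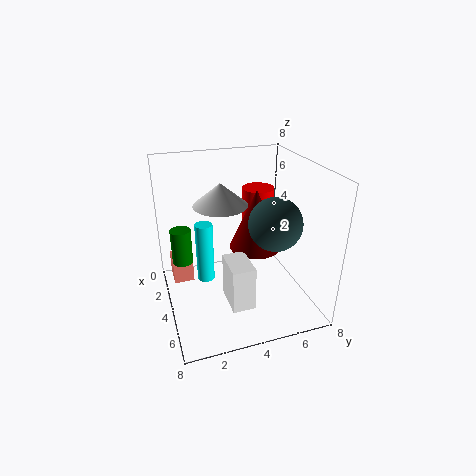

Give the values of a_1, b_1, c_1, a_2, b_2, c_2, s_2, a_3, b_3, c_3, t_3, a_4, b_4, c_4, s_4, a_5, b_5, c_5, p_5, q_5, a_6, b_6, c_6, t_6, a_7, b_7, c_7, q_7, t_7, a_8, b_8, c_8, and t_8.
a_1 = 4.5
b_1 = 6
c_1 = 4.75
a_2 = 3.25
b_2 = 3.25
c_2 = 5.75
s_2 = 1.5
a_3 = 1.25
b_3 = 6.25
c_3 = 3.5
t_3 = 2.25
a_4 = 3.25
b_4 = 2.25
c_4 = 1.25
s_4 = 0.5
a_5 = 4.25
b_5 = 3
c_5 = 0.75
p_5 = 2
q_5 = 1.25
a_6 = 3.5
b_6 = 5.25
c_6 = 3
t_6 = 3.5
a_7 = 3.75
b_7 = 0.25
c_7 = 2.5
q_7 = 1
t_7 = 1.25
a_8 = 5
b_8 = 0.75
c_8 = 3.75
t_8 = 1.75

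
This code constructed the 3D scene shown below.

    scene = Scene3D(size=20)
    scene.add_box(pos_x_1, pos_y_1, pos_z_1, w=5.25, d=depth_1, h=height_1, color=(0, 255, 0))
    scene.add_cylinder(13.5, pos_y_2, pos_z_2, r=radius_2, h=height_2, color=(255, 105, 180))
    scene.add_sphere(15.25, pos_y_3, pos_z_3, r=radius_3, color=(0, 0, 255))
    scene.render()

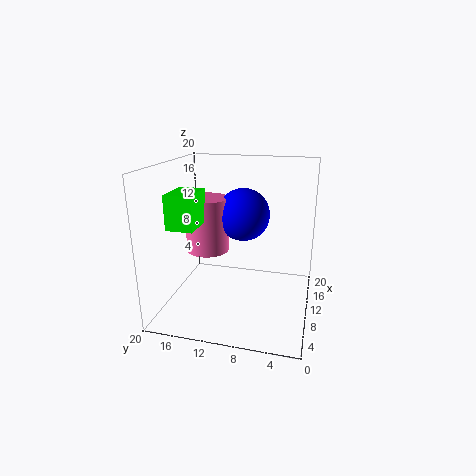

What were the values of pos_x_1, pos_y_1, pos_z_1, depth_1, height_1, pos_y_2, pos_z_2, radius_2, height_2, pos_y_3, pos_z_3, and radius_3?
pos_x_1 = 5.75
pos_y_1 = 15
pos_z_1 = 11.75
depth_1 = 3.75
height_1 = 4.75
pos_y_2 = 15.75
pos_z_2 = 6.25
radius_2 = 3.25
height_2 = 8.25
pos_y_3 = 10.5
pos_z_3 = 11.75
radius_3 = 4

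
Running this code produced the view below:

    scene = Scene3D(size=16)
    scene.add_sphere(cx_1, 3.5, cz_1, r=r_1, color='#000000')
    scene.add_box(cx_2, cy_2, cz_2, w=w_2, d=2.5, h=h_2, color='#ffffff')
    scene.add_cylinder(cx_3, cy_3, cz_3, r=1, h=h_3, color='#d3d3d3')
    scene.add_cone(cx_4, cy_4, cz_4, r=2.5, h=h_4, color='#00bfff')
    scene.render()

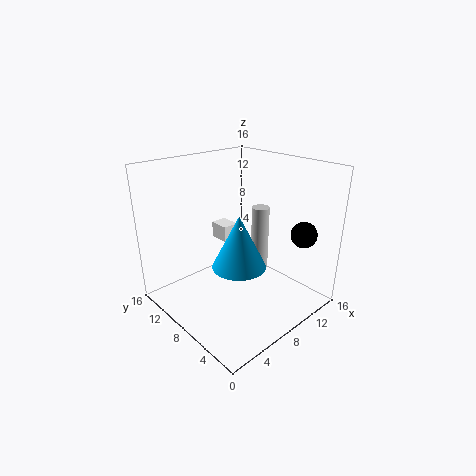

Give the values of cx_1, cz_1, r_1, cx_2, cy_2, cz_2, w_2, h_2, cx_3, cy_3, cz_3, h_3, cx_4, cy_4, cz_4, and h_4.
cx_1 = 14; cz_1 = 8; r_1 = 1.5; cx_2 = 9.5; cy_2 = 12; cz_2 = 5.5; w_2 = 2; h_2 = 2; cx_3 = 11; cy_3 = 7.5; cz_3 = 3.5; h_3 = 7.5; cx_4 = 4; cy_4 = 3.5; cz_4 = 8; h_4 = 5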